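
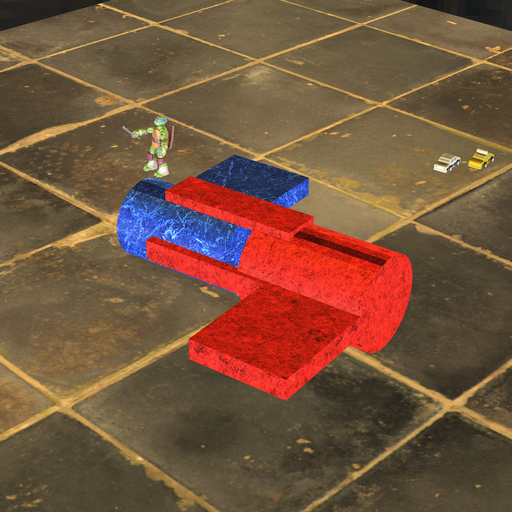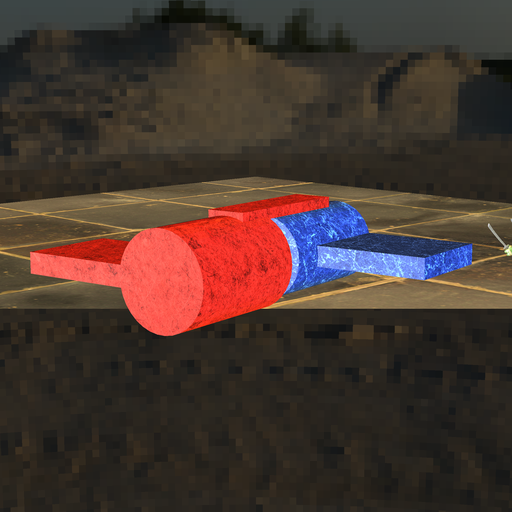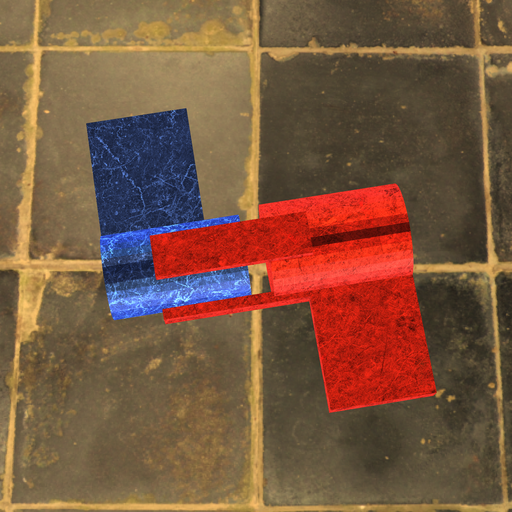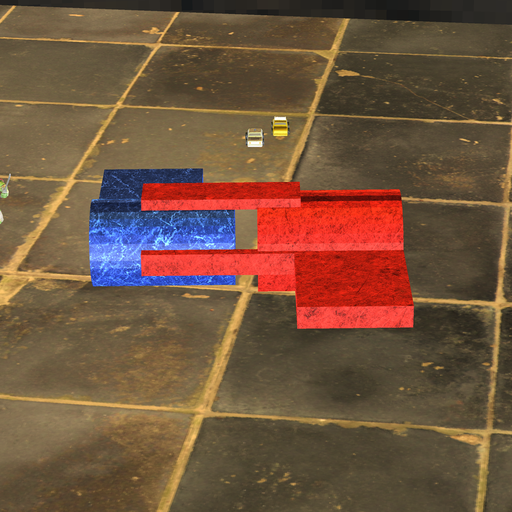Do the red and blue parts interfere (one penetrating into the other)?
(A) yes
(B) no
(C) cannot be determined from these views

(B) no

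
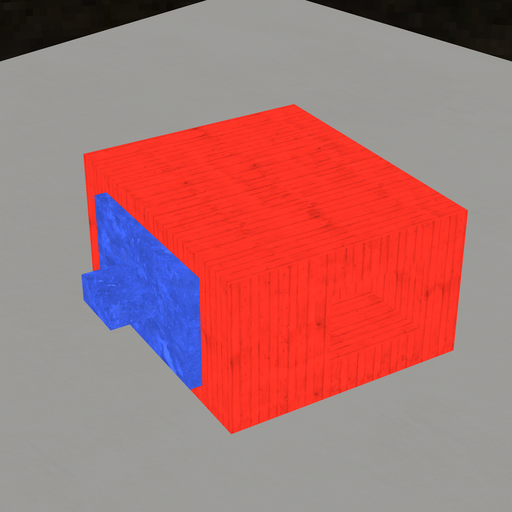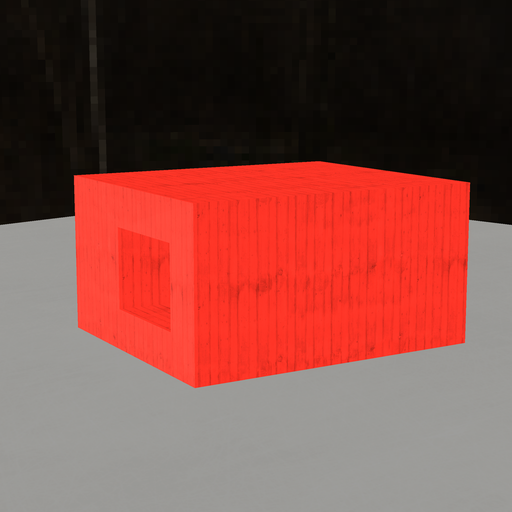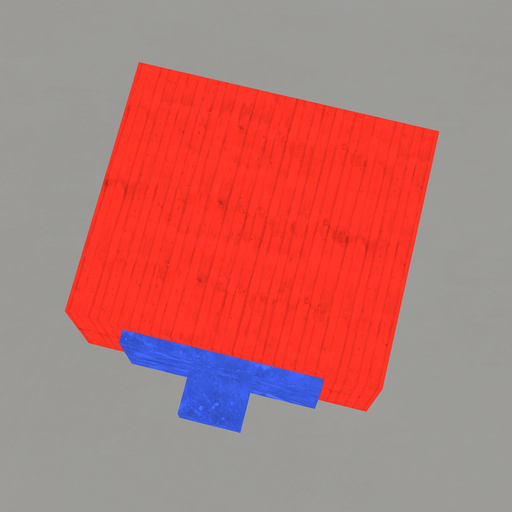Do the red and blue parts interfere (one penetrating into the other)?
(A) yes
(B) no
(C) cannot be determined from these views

(C) cannot be determined from these views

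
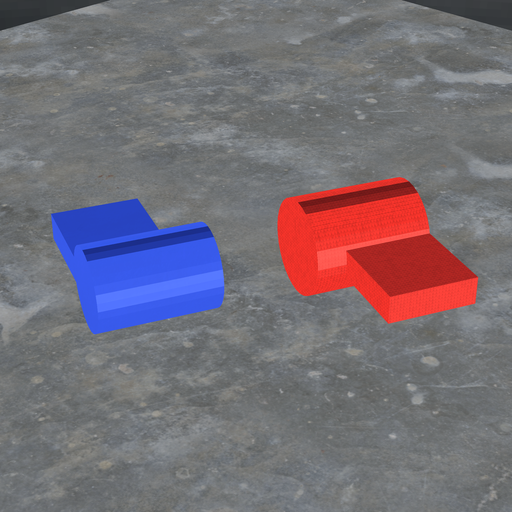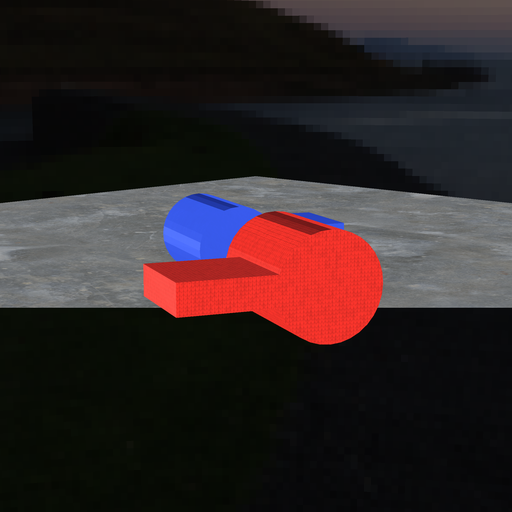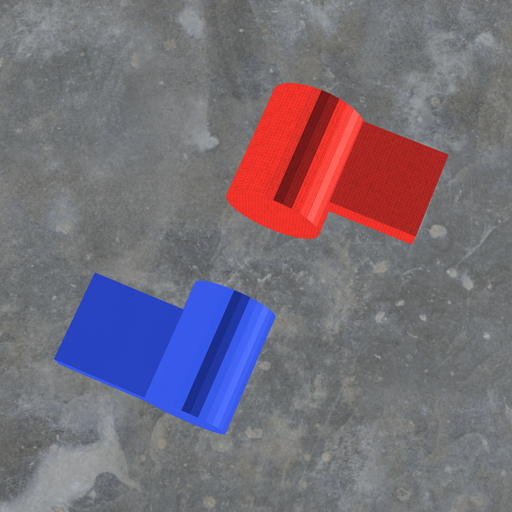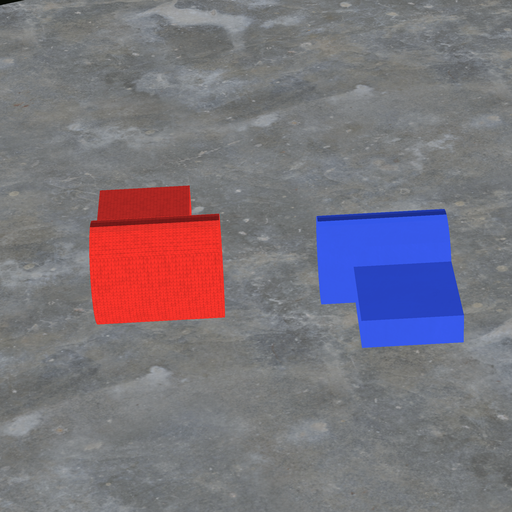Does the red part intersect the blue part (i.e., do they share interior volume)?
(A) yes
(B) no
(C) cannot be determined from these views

(B) no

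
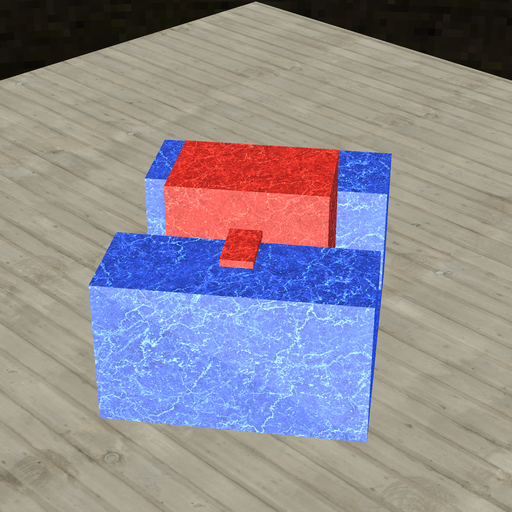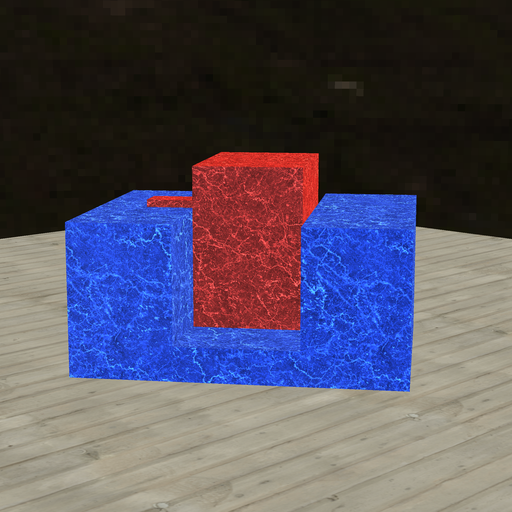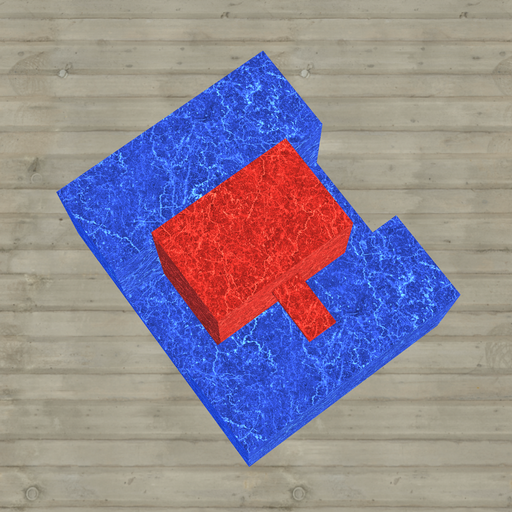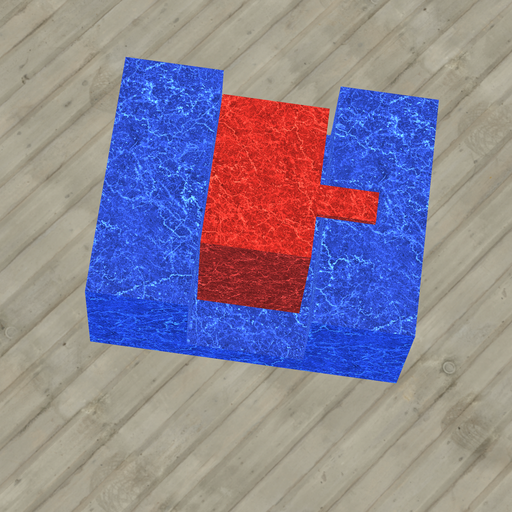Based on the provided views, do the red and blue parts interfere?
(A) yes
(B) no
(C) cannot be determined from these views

(B) no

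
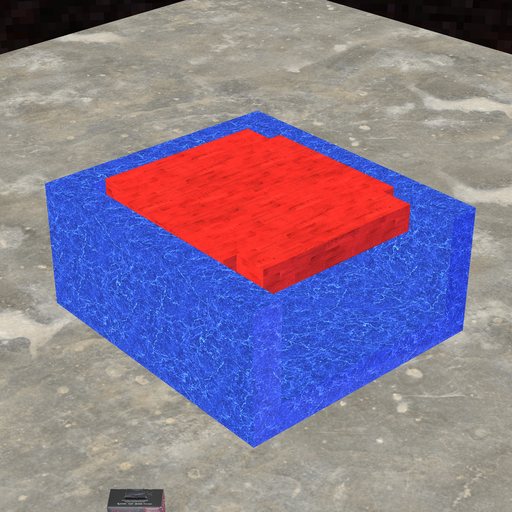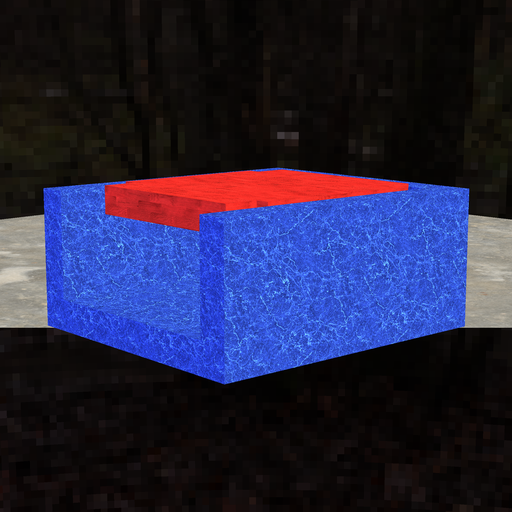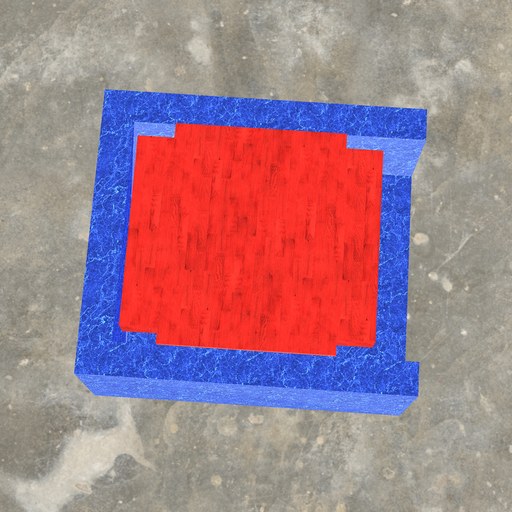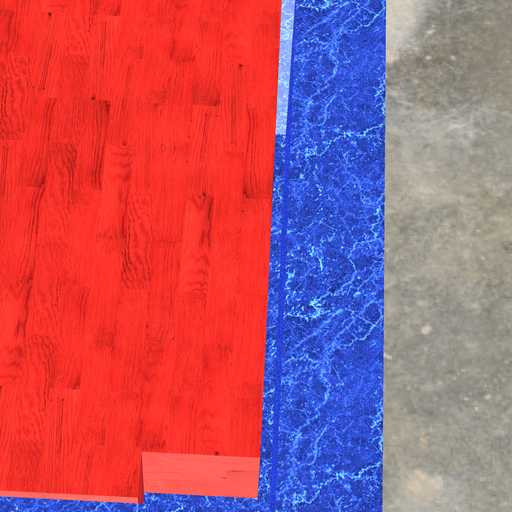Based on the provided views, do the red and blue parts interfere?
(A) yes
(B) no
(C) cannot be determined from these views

(B) no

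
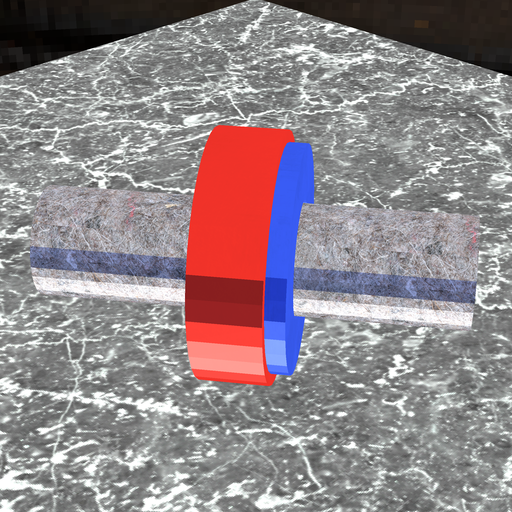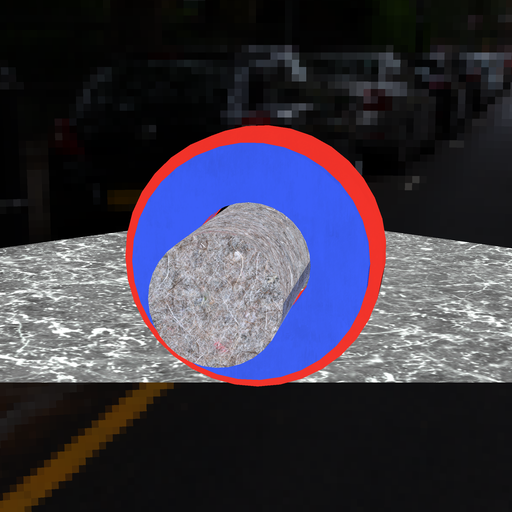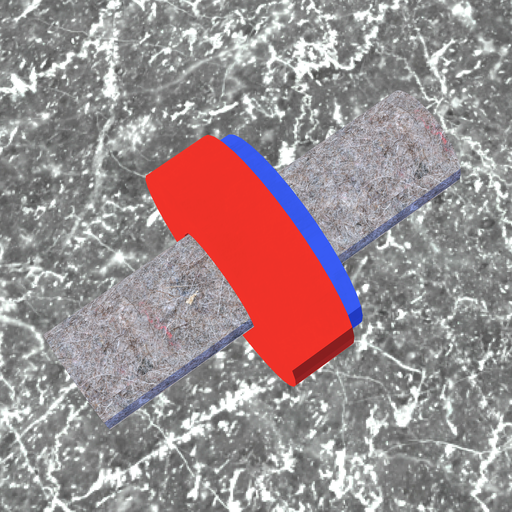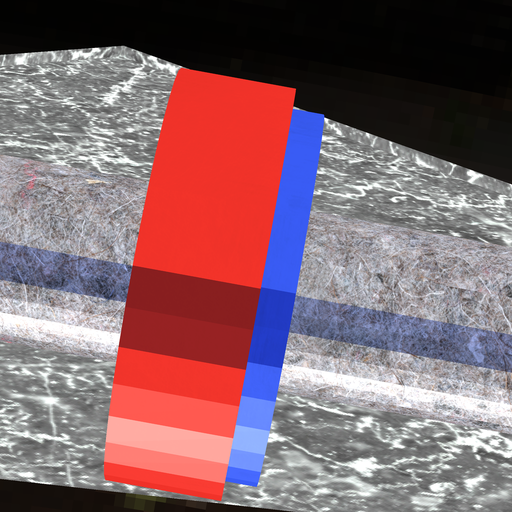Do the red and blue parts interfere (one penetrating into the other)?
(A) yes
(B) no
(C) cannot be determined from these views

(A) yes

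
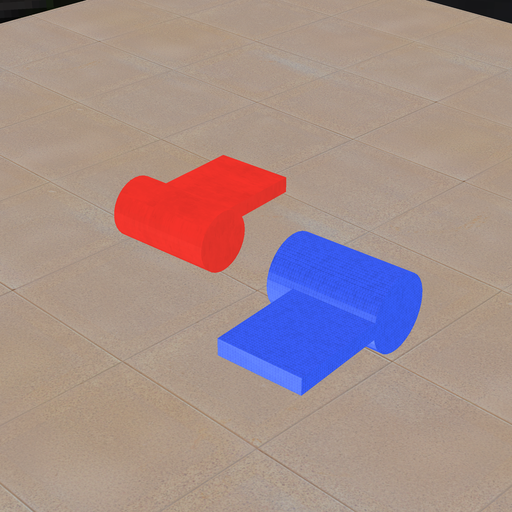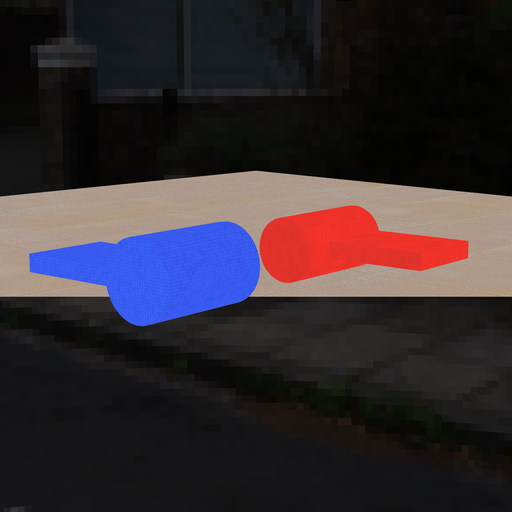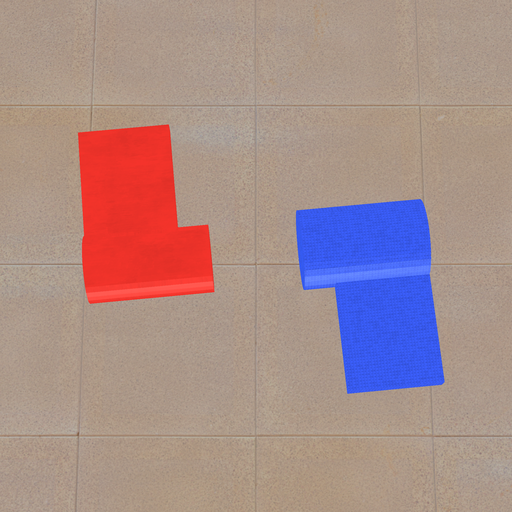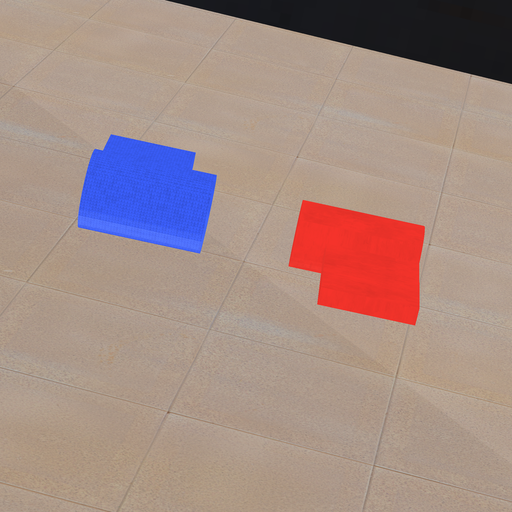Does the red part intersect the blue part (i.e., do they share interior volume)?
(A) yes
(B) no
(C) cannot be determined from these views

(B) no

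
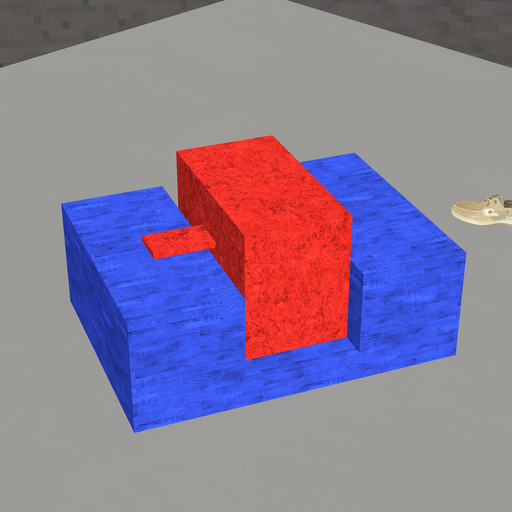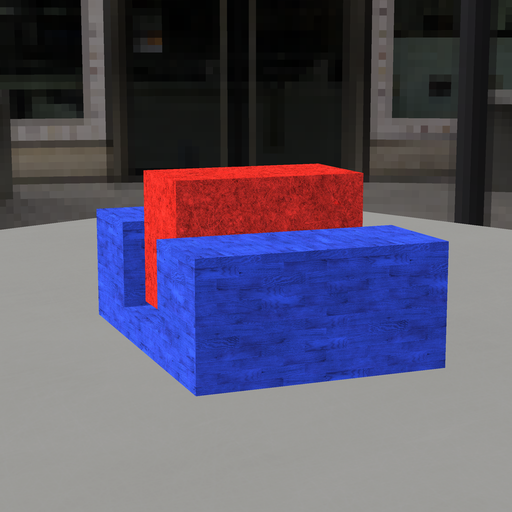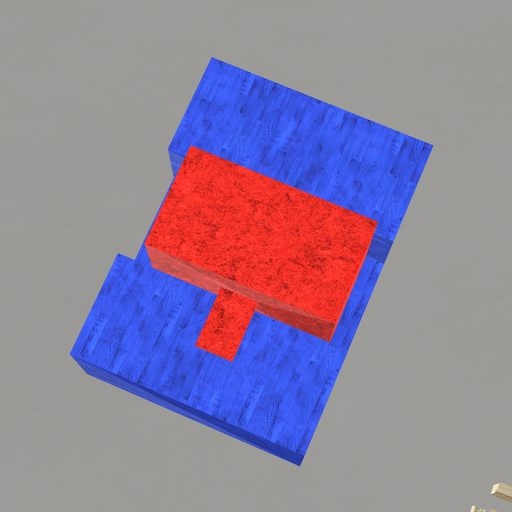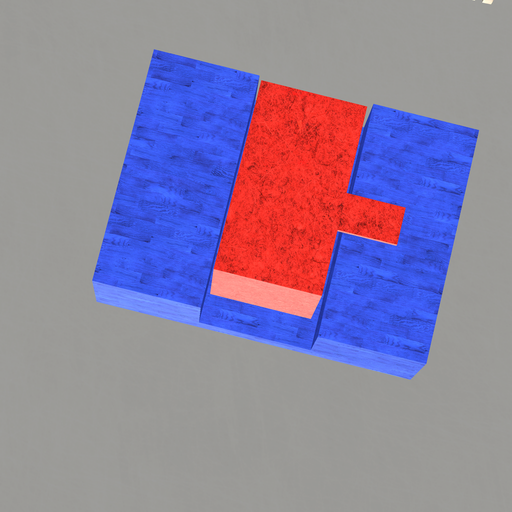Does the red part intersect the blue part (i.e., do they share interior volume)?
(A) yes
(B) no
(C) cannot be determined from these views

(B) no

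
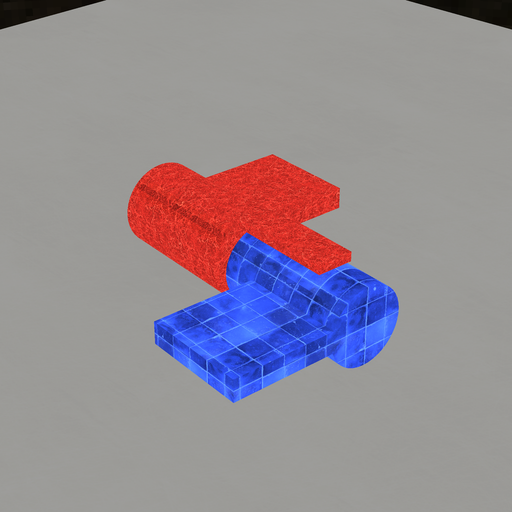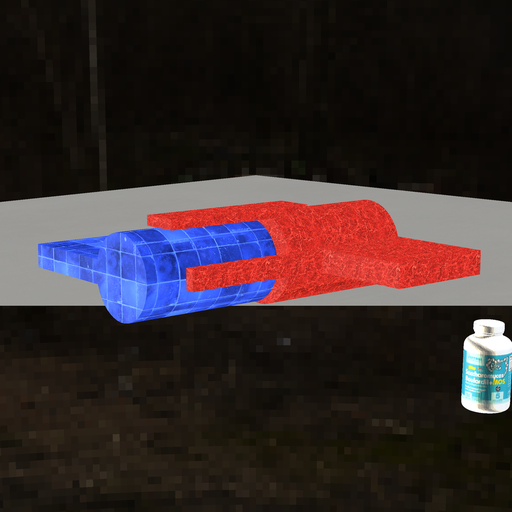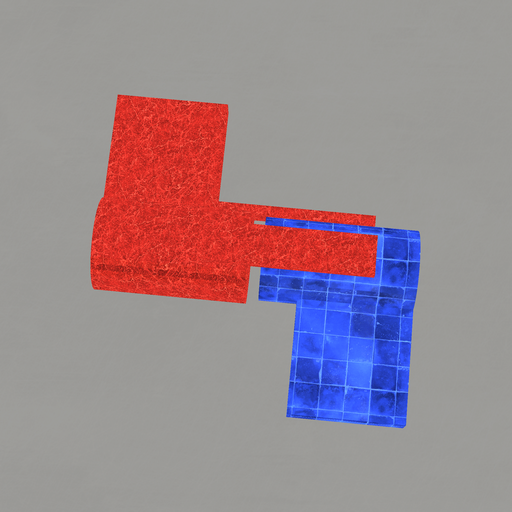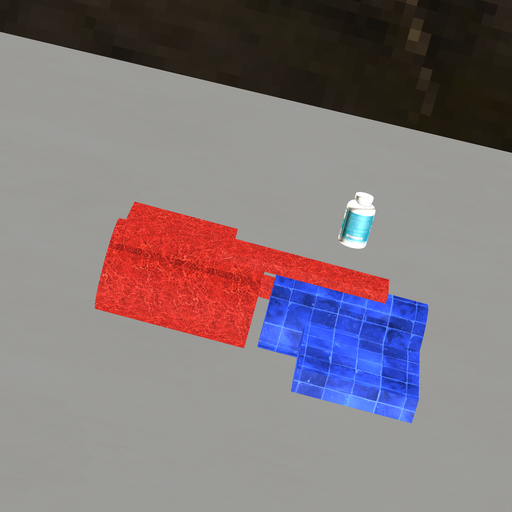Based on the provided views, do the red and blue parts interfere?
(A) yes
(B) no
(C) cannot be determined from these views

(B) no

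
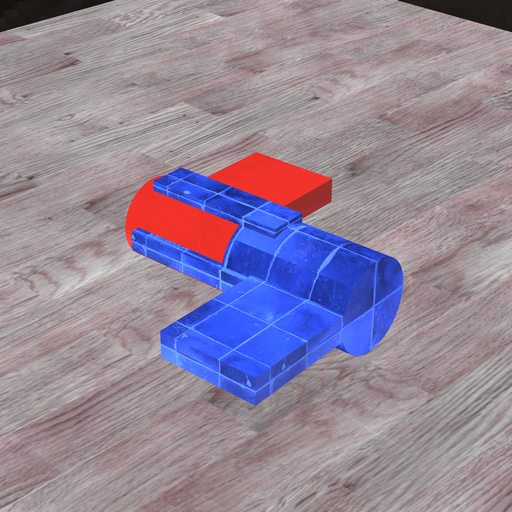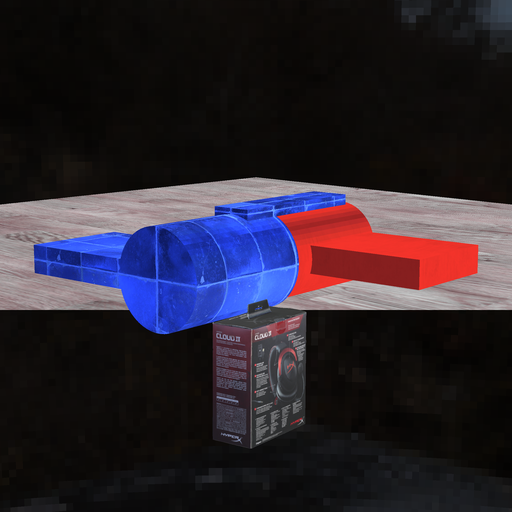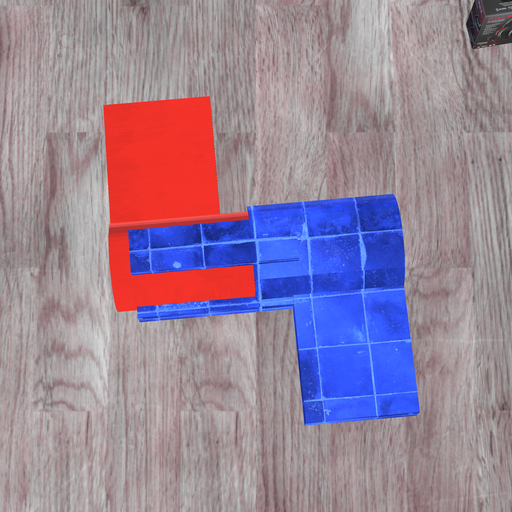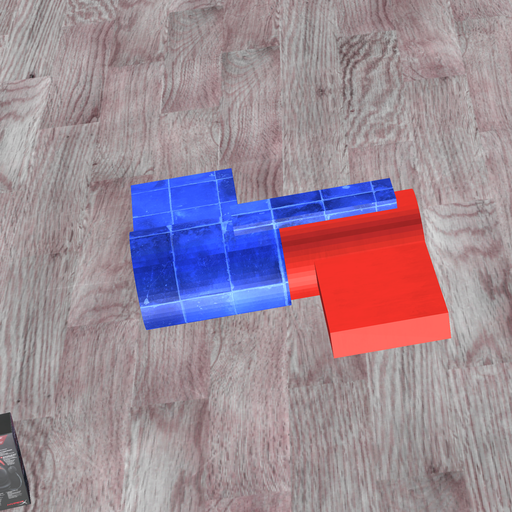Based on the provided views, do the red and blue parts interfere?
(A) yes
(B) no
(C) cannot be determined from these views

(A) yes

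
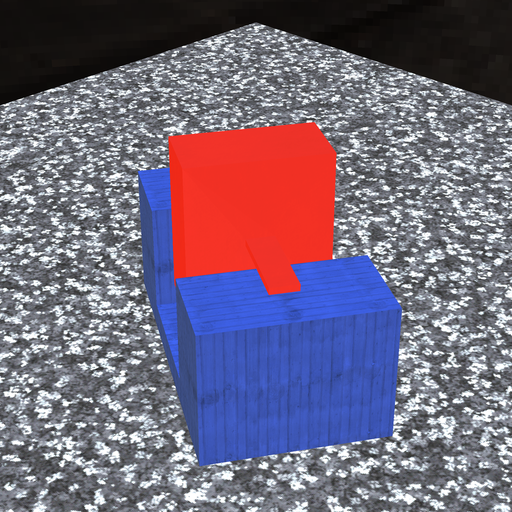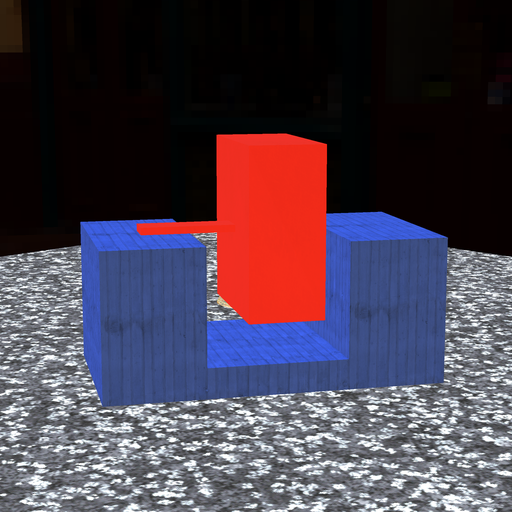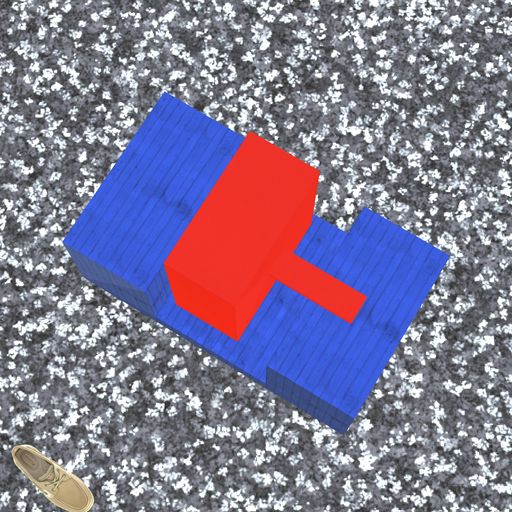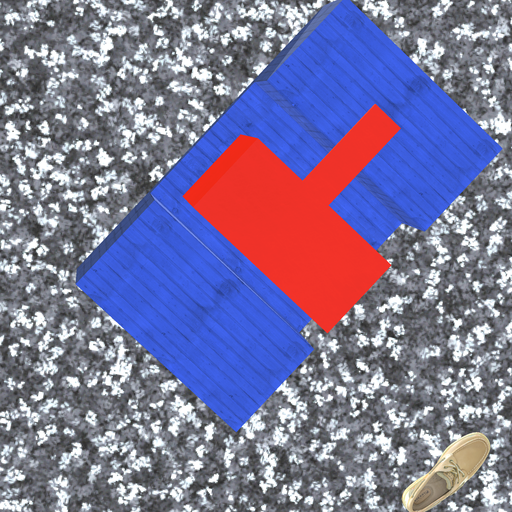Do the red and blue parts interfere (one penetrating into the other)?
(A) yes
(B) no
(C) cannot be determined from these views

(B) no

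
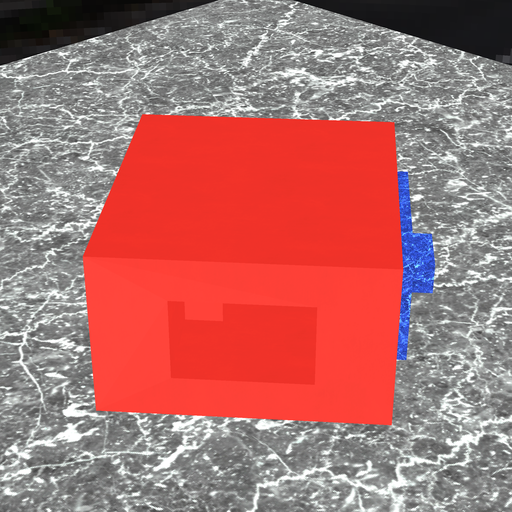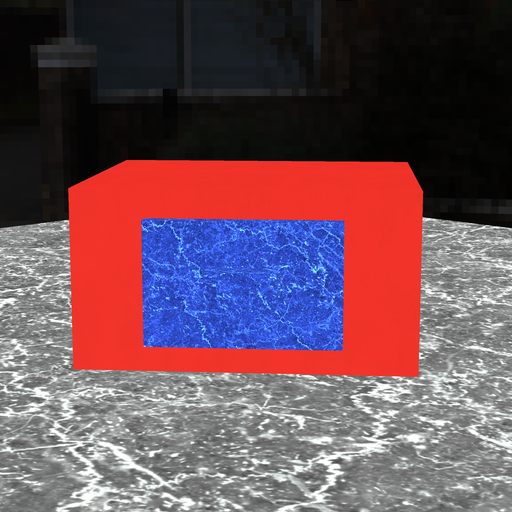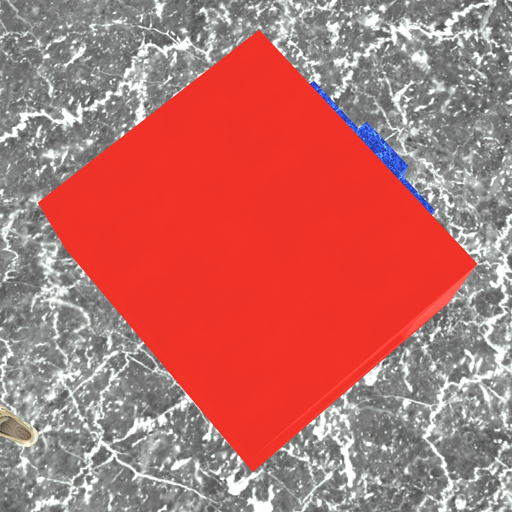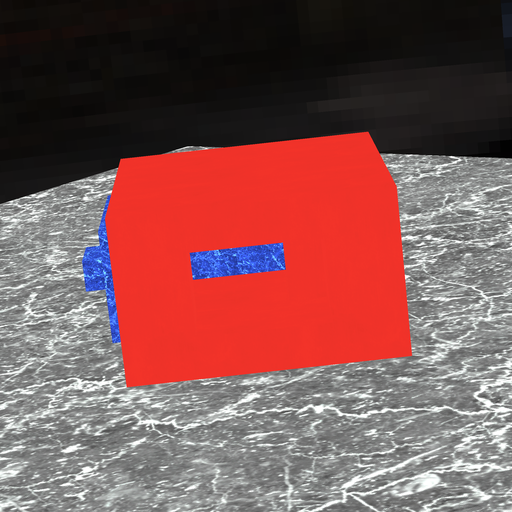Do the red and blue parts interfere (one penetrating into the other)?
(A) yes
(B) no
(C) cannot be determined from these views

(A) yes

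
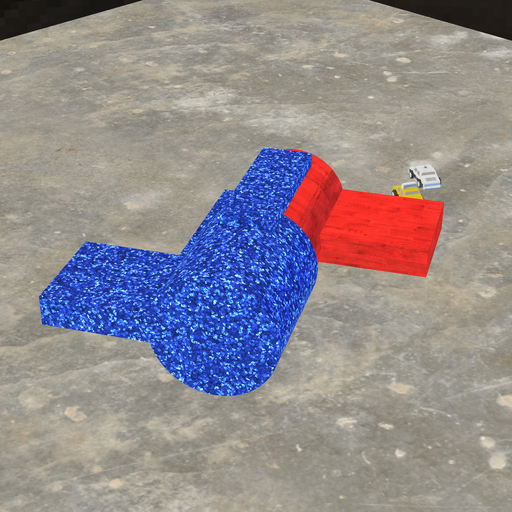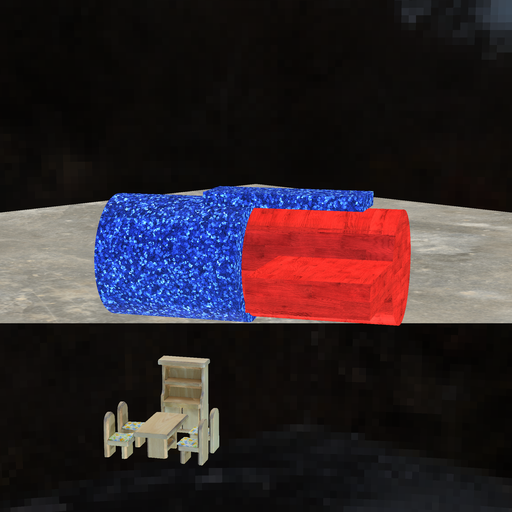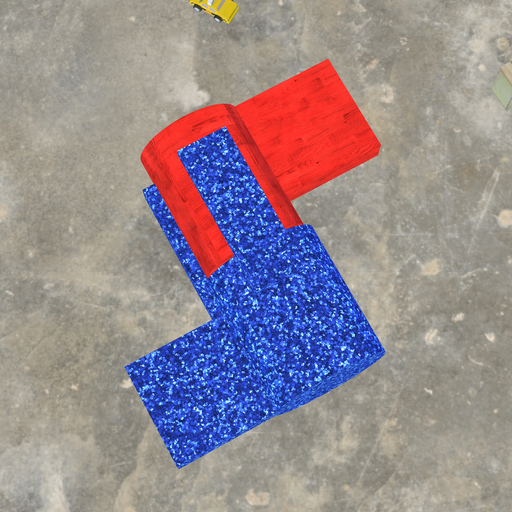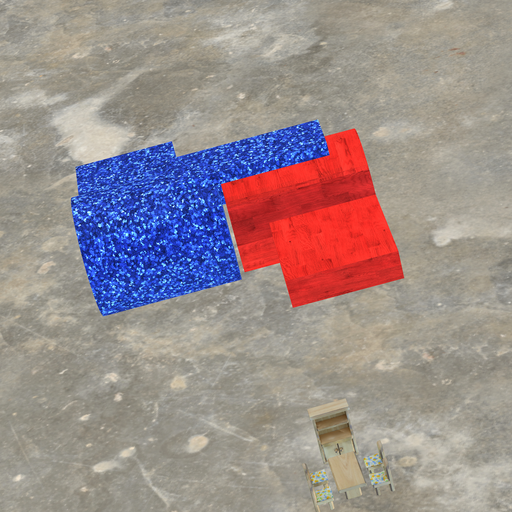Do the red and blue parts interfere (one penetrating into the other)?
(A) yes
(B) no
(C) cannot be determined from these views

(B) no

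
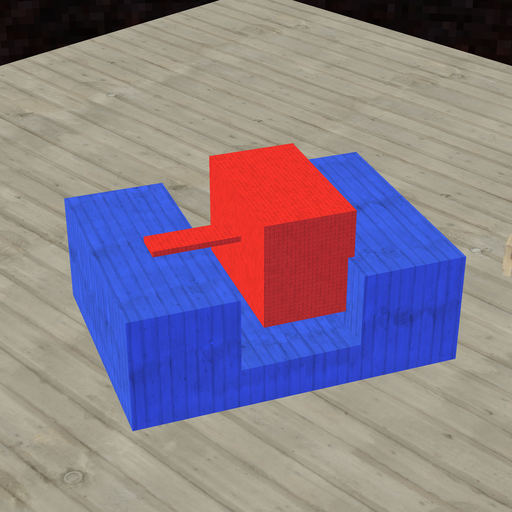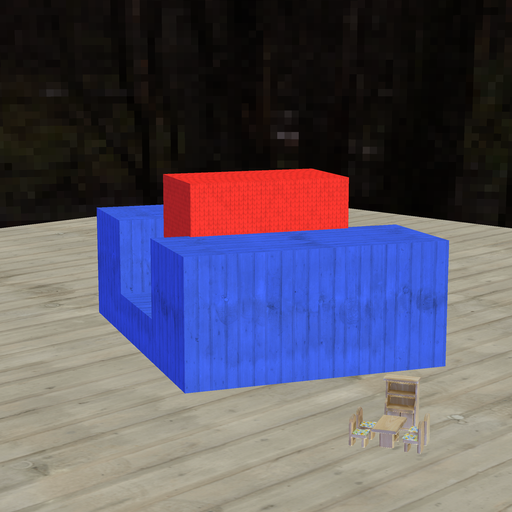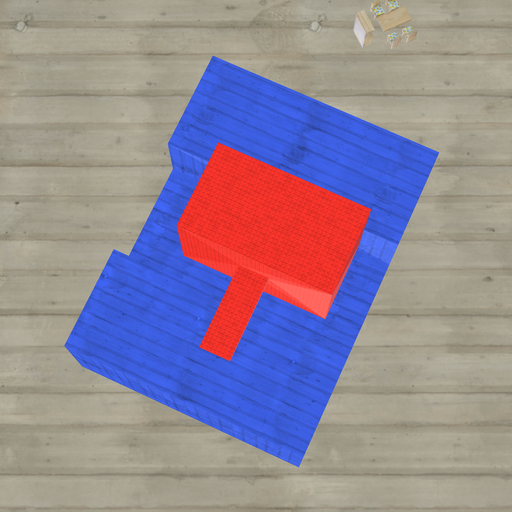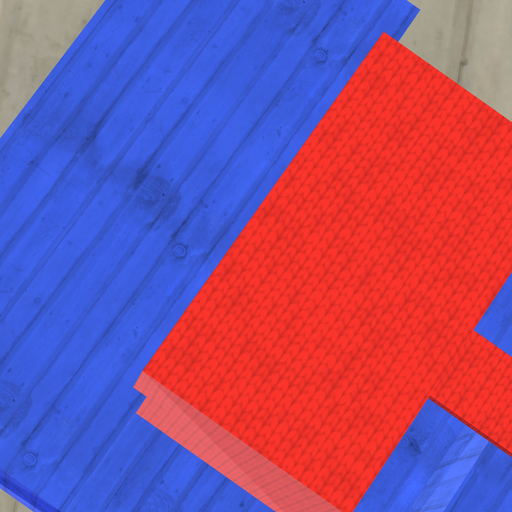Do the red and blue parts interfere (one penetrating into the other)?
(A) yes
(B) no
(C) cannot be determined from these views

(A) yes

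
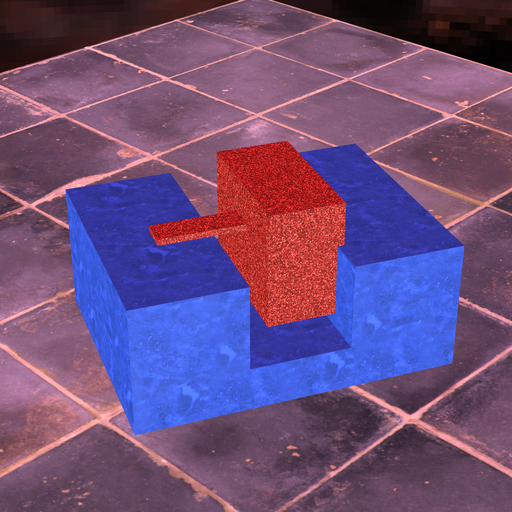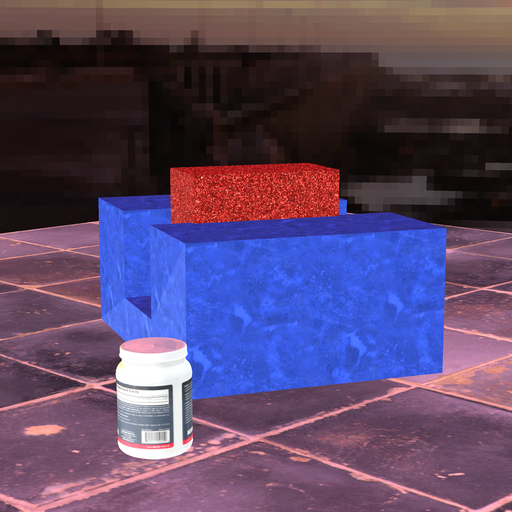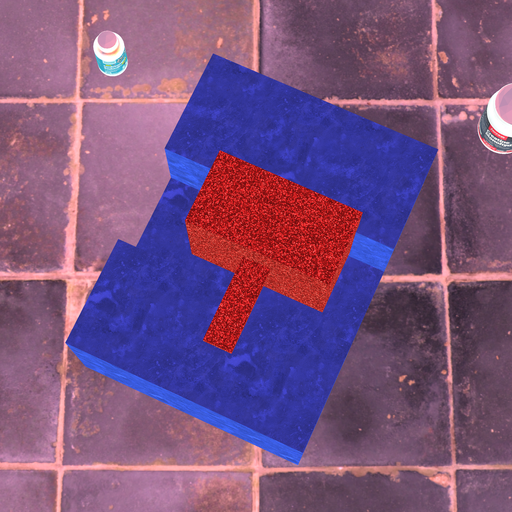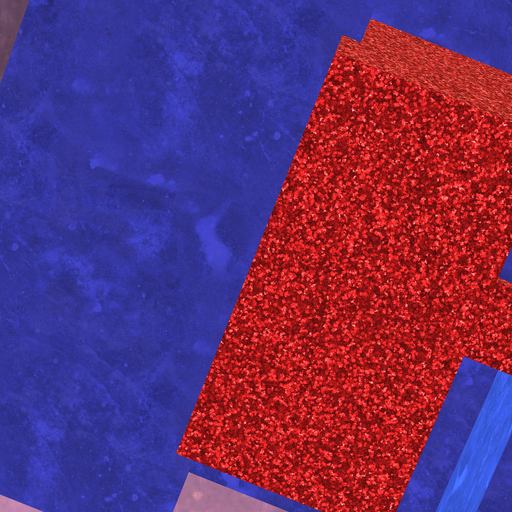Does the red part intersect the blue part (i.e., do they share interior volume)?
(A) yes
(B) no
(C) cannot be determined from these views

(A) yes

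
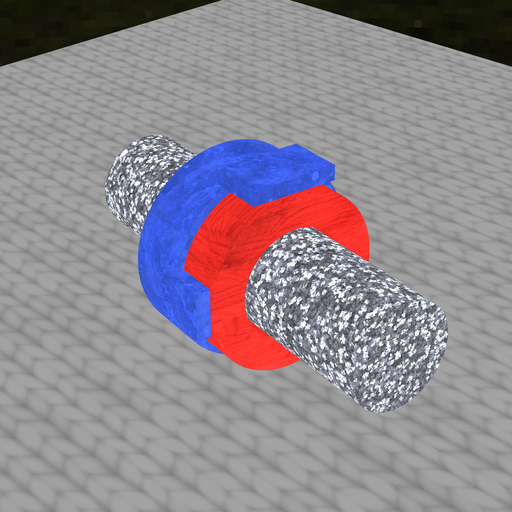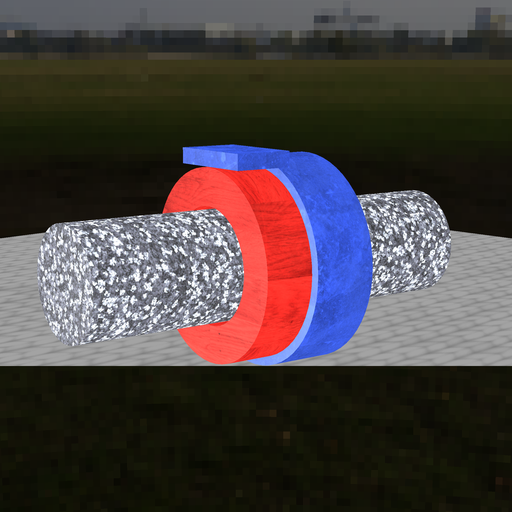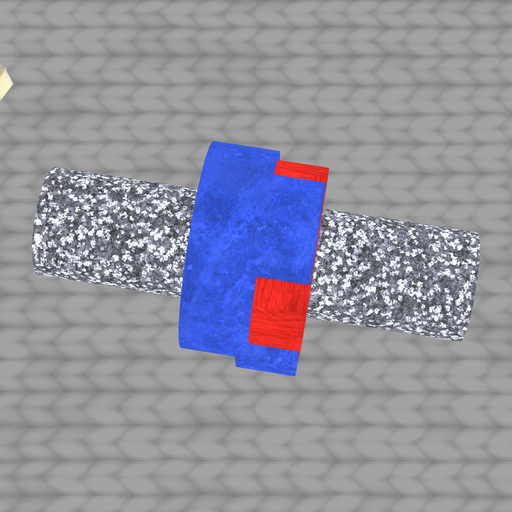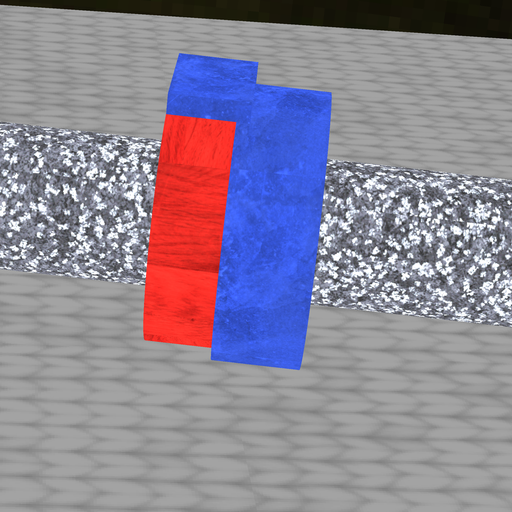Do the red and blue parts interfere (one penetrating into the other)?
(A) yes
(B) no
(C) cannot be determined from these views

(A) yes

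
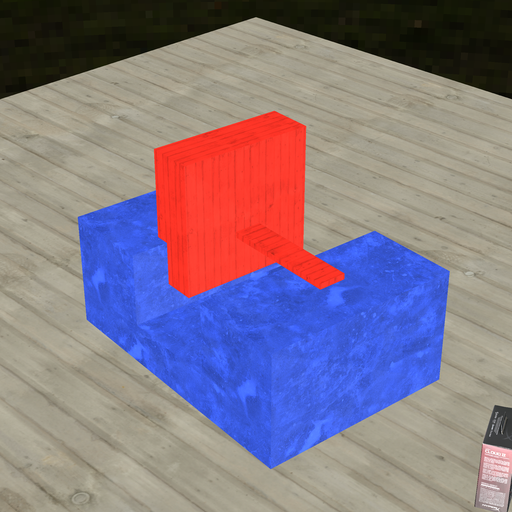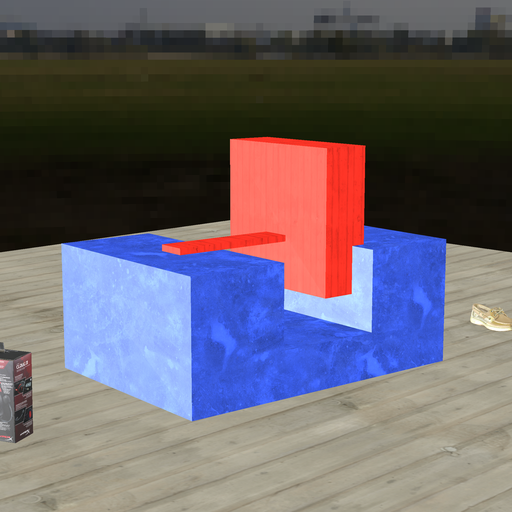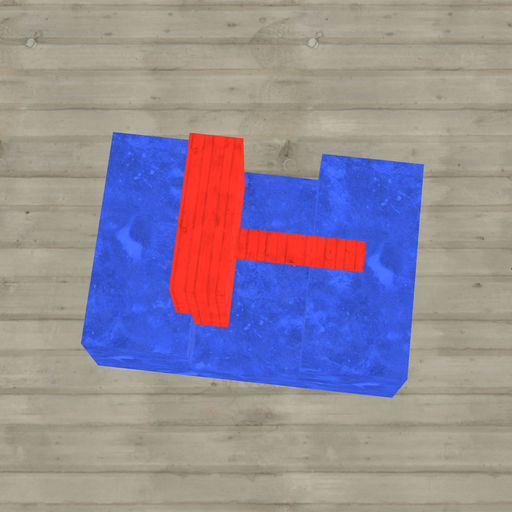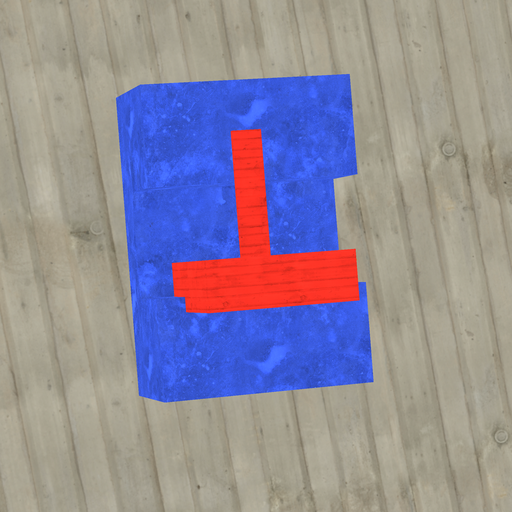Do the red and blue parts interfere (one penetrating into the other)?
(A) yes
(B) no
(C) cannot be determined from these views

(A) yes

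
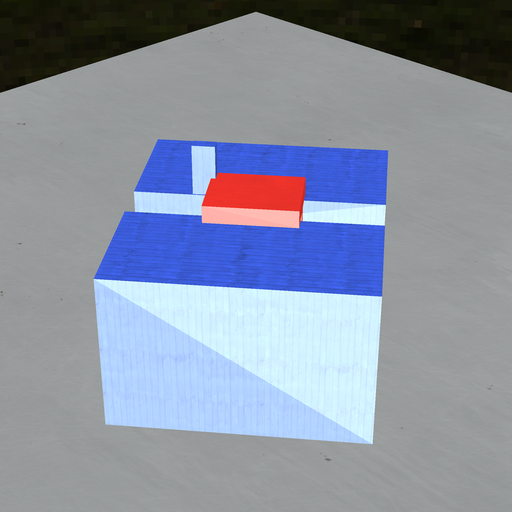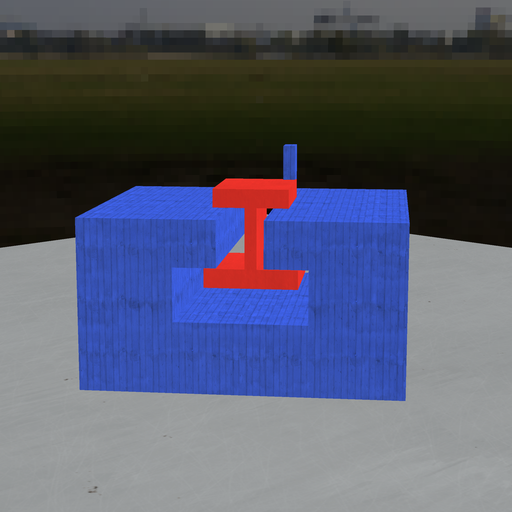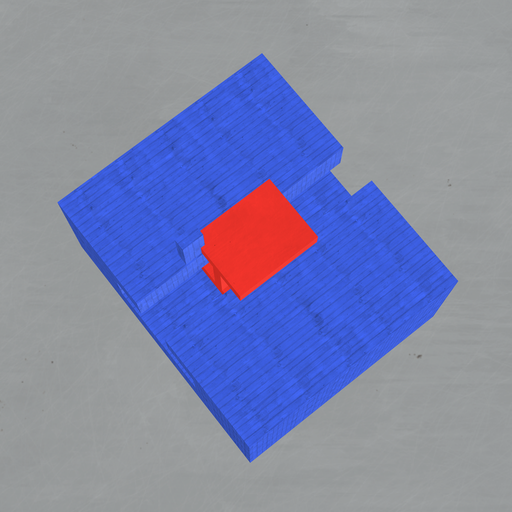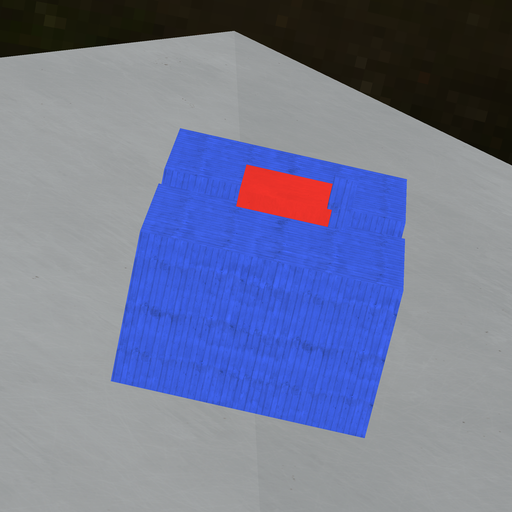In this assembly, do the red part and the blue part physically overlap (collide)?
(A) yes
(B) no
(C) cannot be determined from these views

(A) yes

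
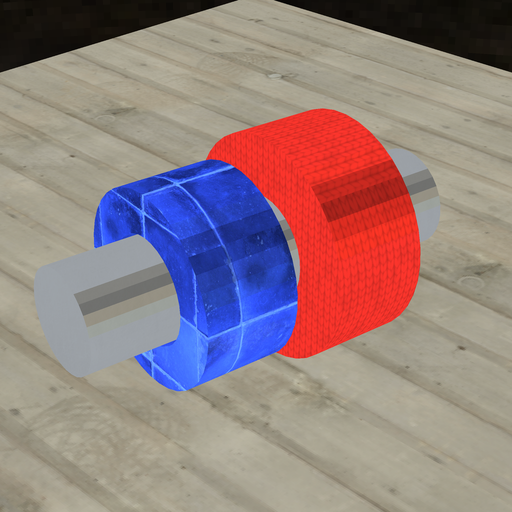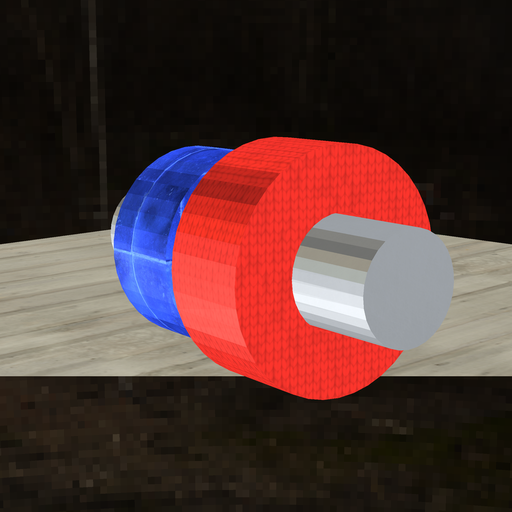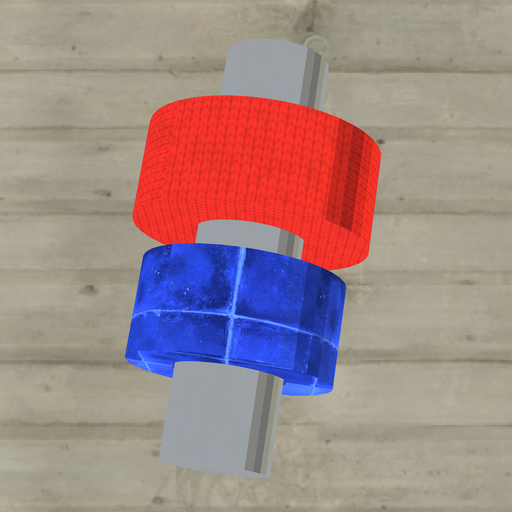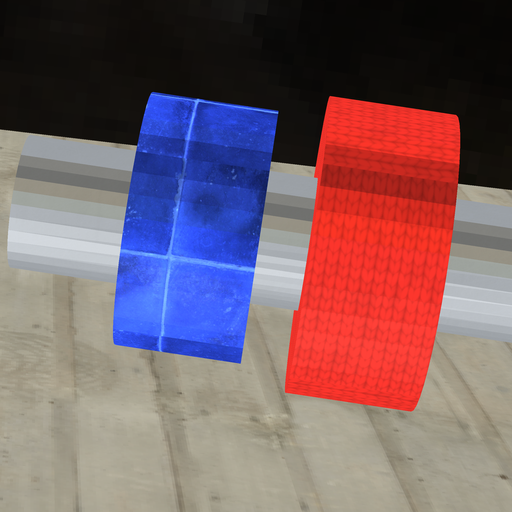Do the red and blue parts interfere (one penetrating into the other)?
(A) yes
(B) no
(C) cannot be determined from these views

(B) no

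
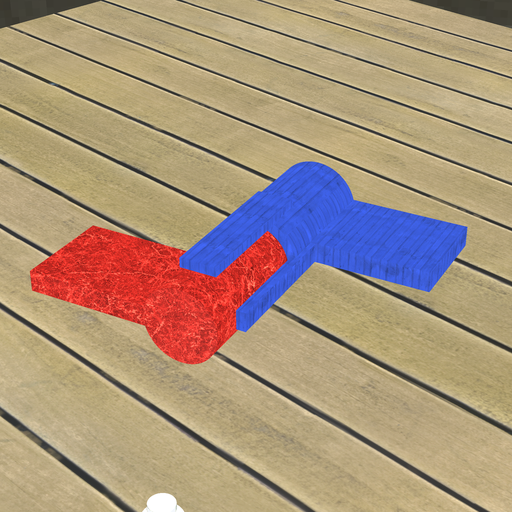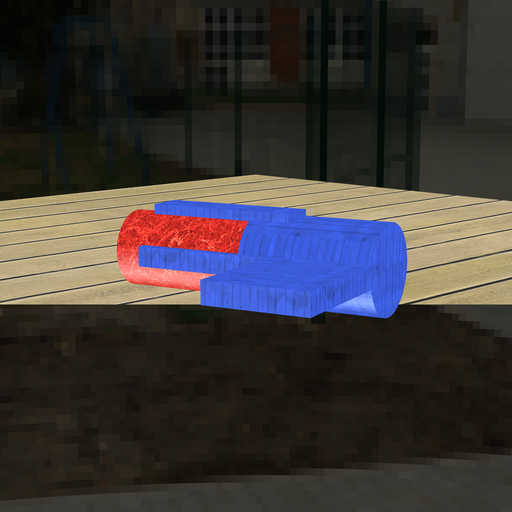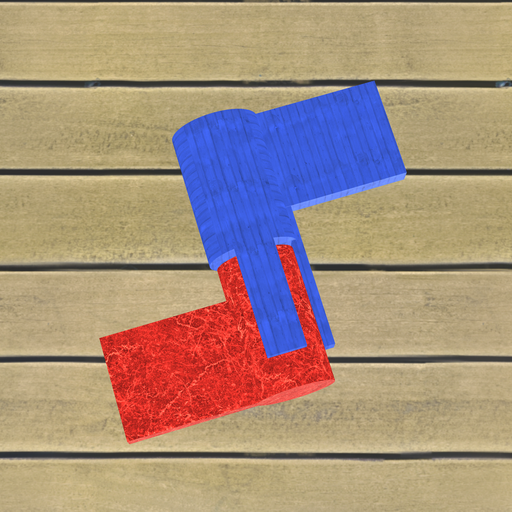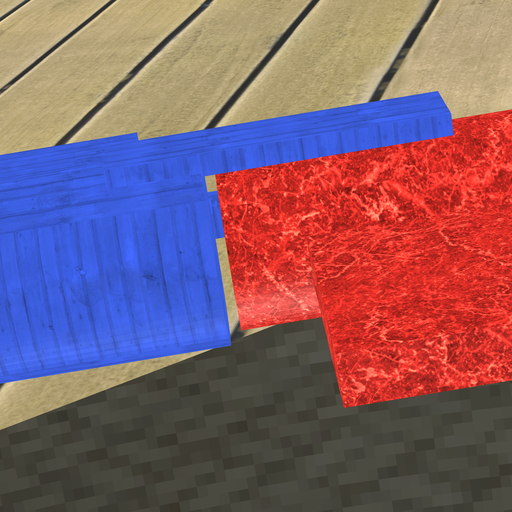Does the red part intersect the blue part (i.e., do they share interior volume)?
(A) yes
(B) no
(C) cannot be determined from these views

(B) no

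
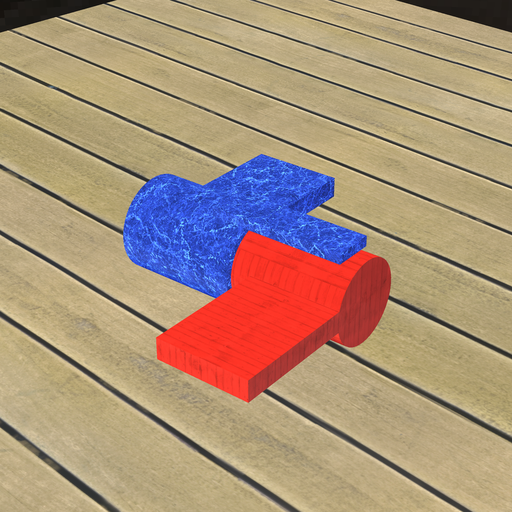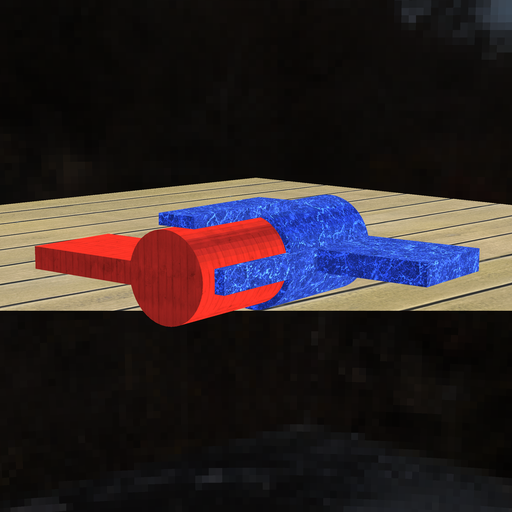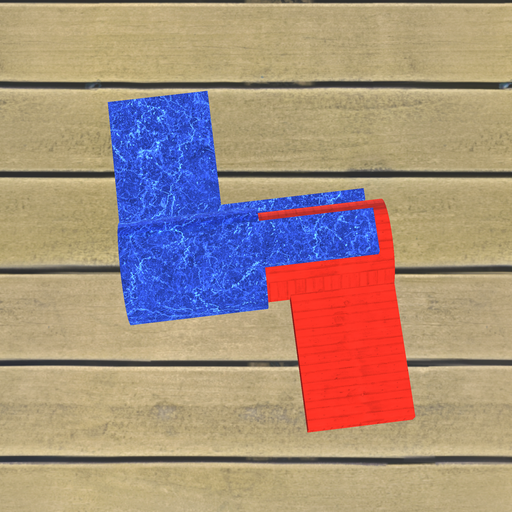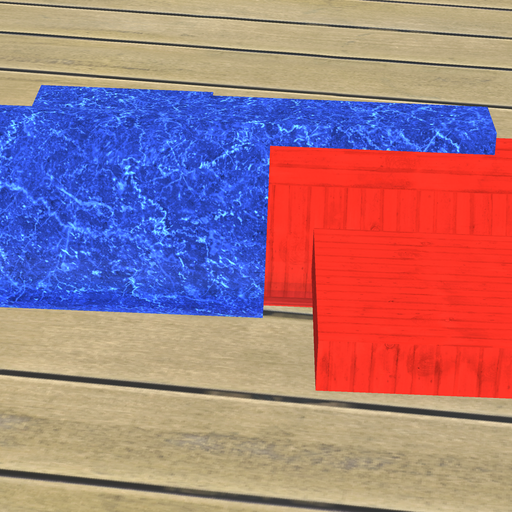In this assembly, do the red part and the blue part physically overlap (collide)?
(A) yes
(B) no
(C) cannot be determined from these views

(A) yes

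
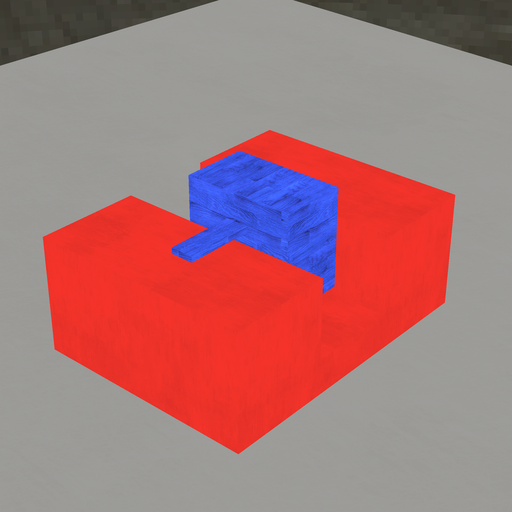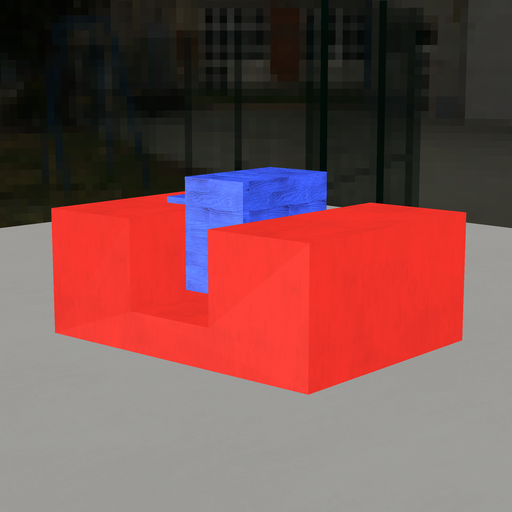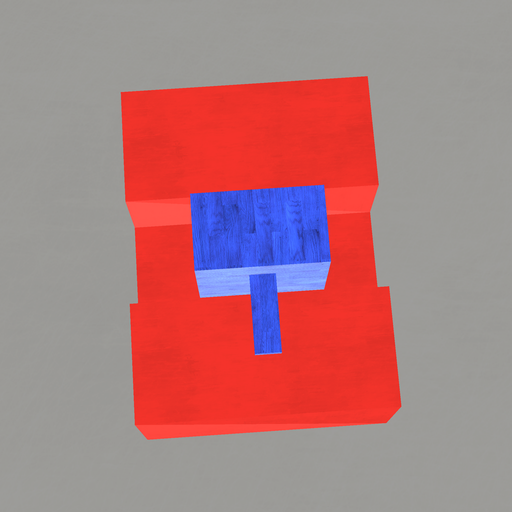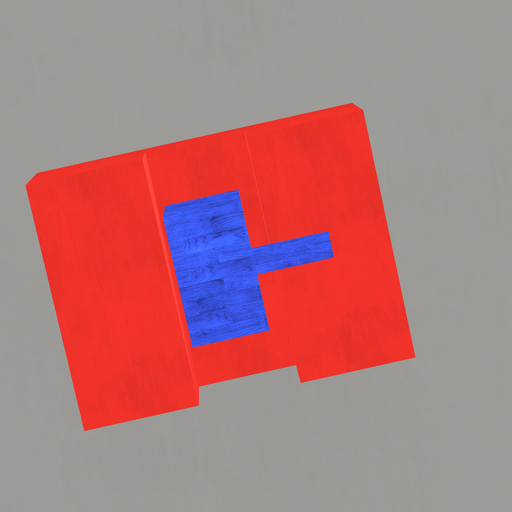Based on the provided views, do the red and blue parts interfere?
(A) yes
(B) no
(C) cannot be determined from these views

(B) no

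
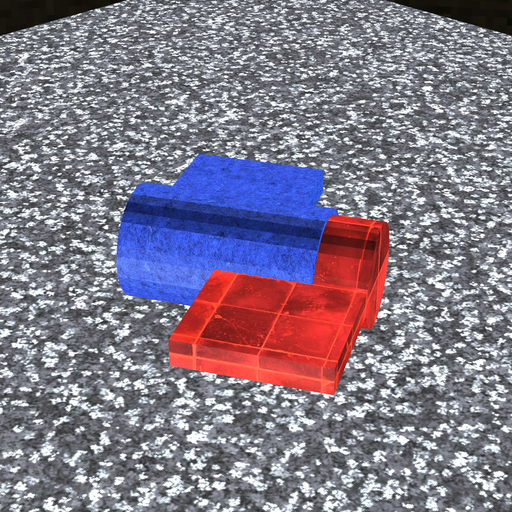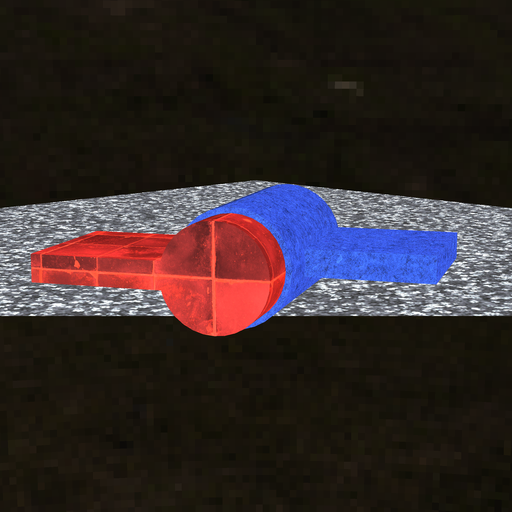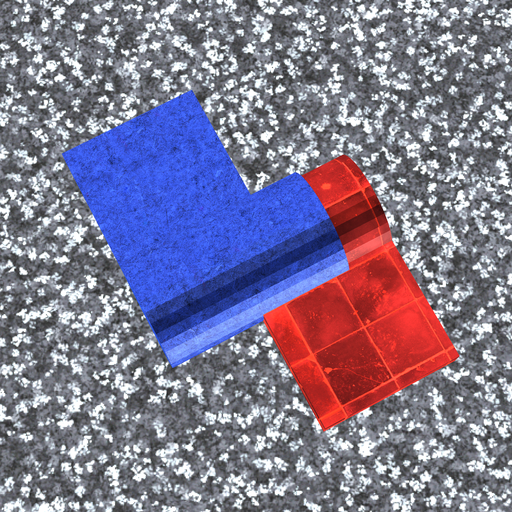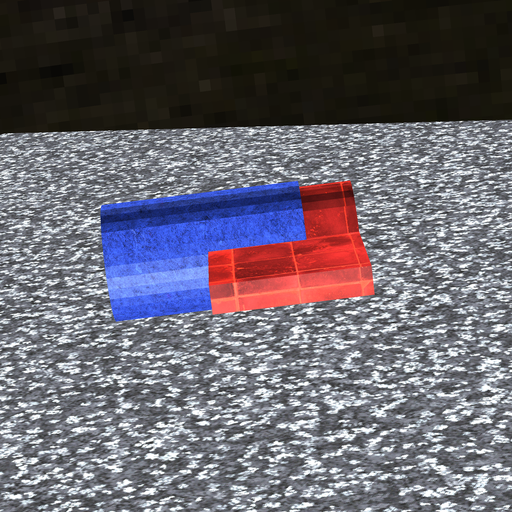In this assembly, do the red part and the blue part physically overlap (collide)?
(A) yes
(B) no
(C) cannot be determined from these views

(A) yes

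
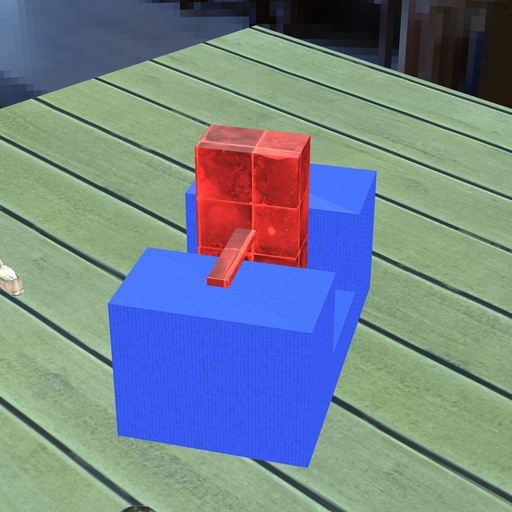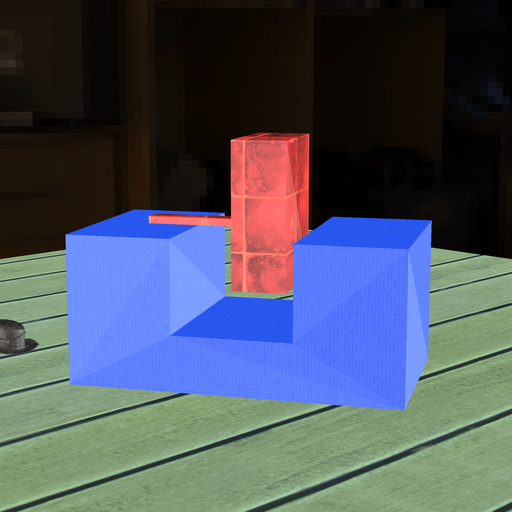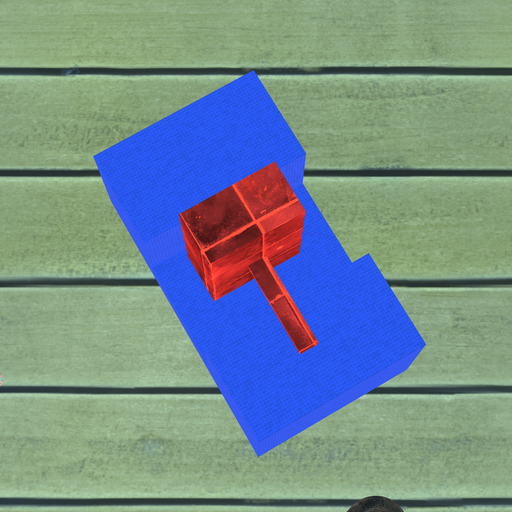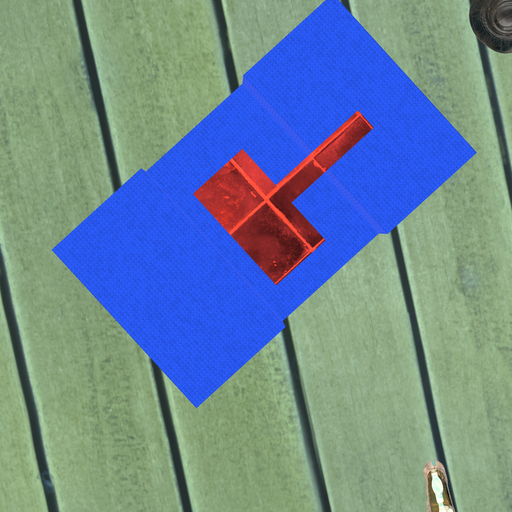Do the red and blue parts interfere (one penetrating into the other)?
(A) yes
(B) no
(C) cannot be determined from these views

(B) no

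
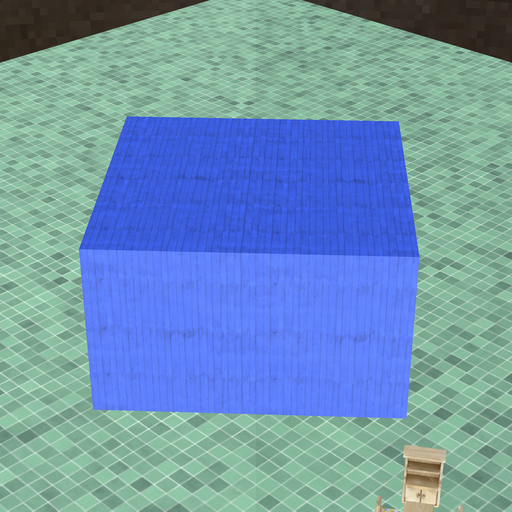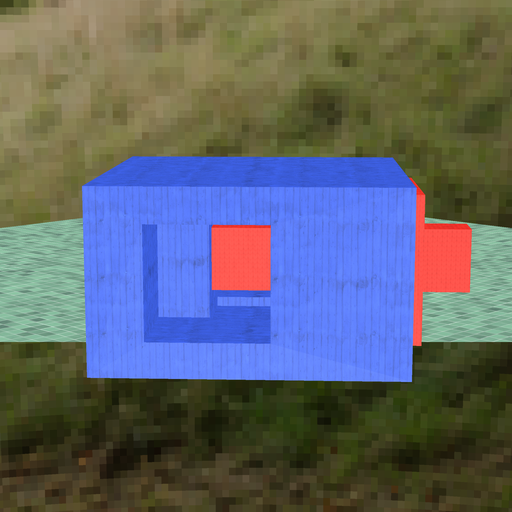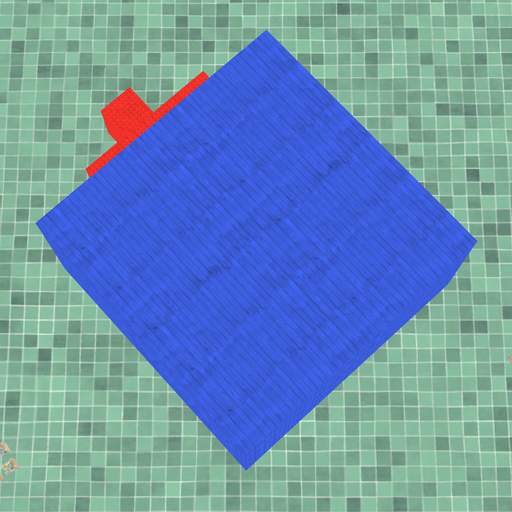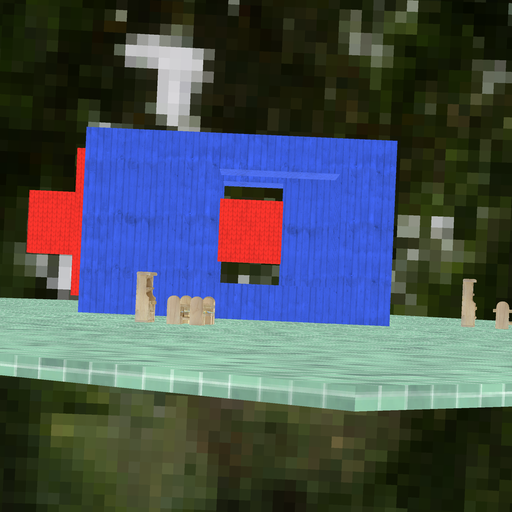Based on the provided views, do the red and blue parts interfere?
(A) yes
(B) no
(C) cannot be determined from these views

(A) yes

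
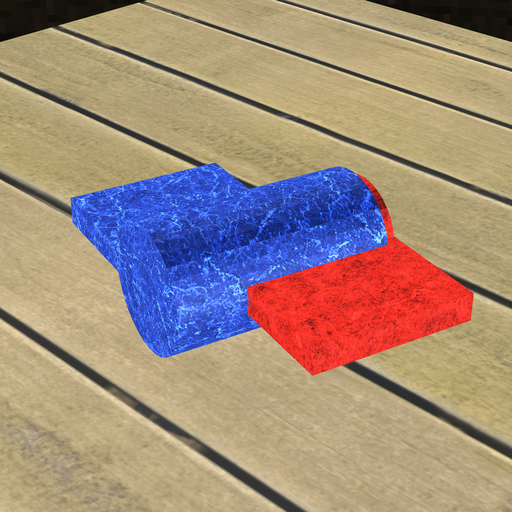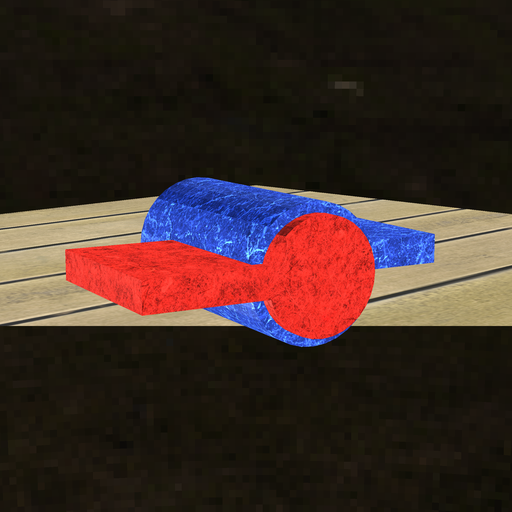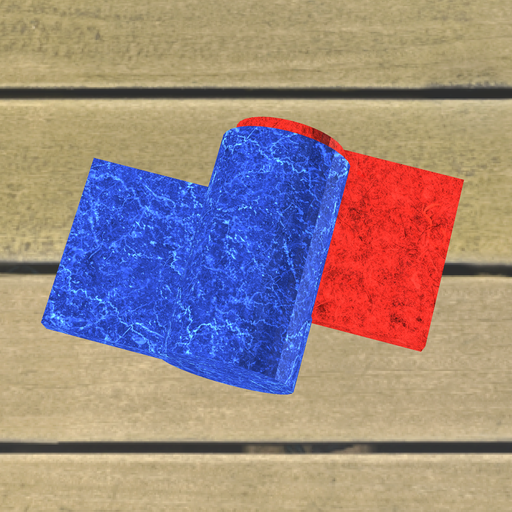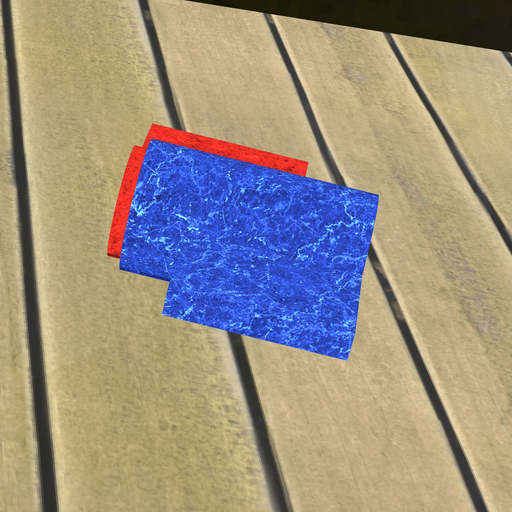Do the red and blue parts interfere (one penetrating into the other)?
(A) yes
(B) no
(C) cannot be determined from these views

(A) yes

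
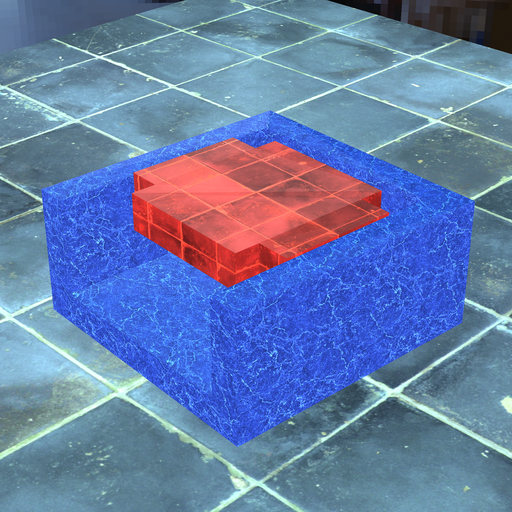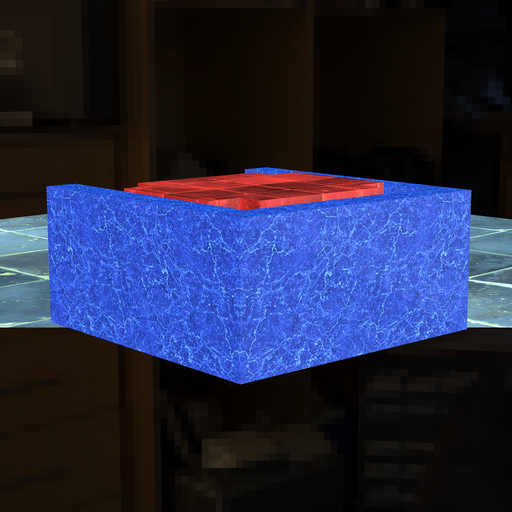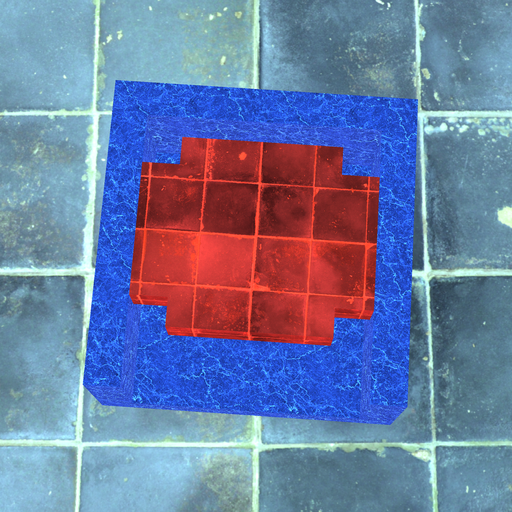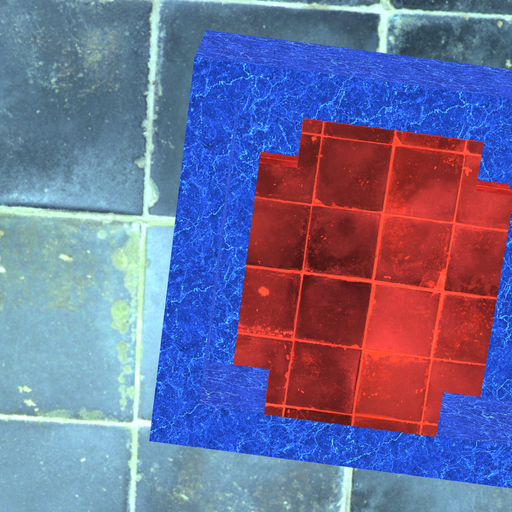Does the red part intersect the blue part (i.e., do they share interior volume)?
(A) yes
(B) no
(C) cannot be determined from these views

(B) no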